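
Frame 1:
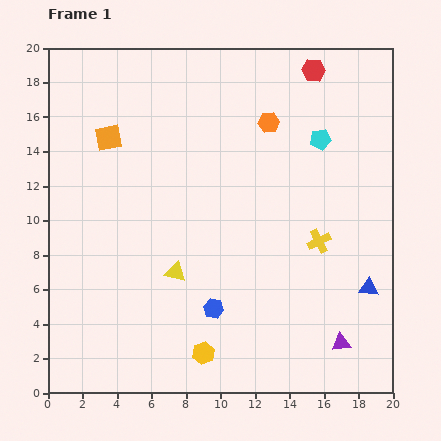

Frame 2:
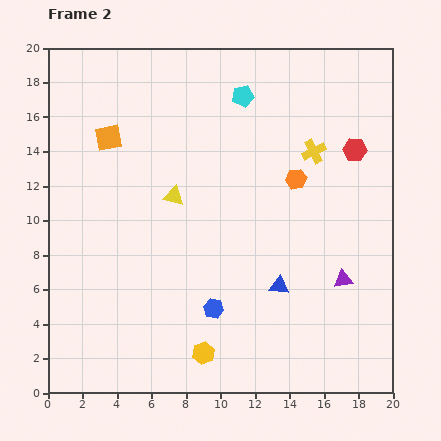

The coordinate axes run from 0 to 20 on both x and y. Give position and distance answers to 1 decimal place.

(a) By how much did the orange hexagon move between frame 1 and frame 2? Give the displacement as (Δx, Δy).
(1.6, -3.3)

The orange hexagon was at (12.8, 15.7) in frame 1 and (14.4, 12.4) in frame 2.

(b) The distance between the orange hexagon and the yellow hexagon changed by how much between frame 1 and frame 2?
-2.4

Distance in frame 1: 13.9. Distance in frame 2: 11.5.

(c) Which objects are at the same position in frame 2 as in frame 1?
the yellow hexagon, the orange square, the blue hexagon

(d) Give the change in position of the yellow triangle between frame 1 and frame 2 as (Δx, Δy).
(-0.1, 4.4)

The yellow triangle was at (7.4, 7.0) in frame 1 and (7.3, 11.4) in frame 2.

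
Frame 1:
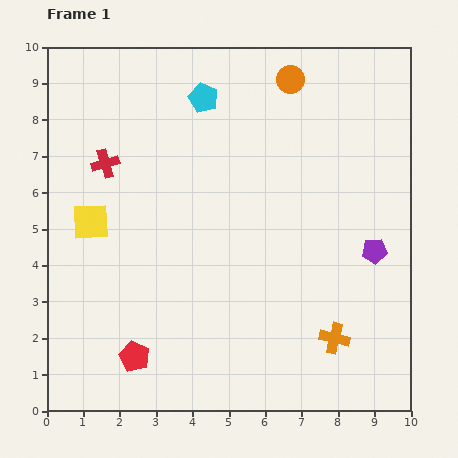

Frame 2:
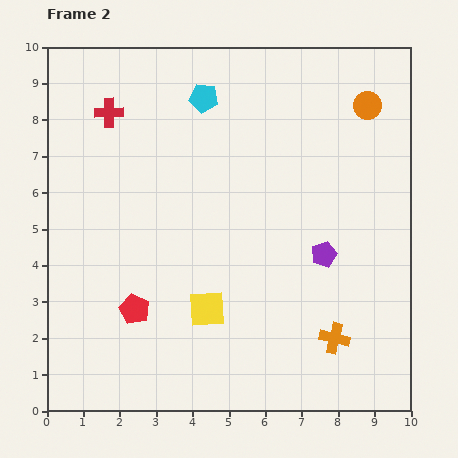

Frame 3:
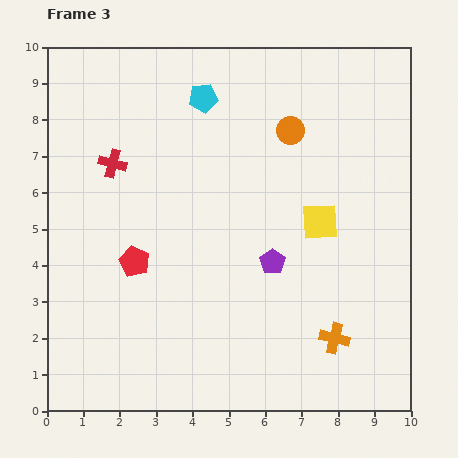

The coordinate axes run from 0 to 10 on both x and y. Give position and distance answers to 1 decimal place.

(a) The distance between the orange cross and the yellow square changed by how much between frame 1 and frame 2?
-3.8

Distance in frame 1: 7.4. Distance in frame 2: 3.6.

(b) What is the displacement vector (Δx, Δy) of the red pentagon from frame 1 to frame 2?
(0.0, 1.3)

The red pentagon was at (2.4, 1.5) in frame 1 and (2.4, 2.8) in frame 2.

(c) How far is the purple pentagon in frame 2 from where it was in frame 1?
1.4

The purple pentagon moved from (9.0, 4.4) to (7.6, 4.3), a distance of √(1.4² + 0.1²) ≈ 1.4.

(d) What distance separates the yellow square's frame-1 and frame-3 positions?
6.3

The yellow square moved from (1.2, 5.2) to (7.5, 5.2), a distance of √(6.3² + 0.0²) ≈ 6.3.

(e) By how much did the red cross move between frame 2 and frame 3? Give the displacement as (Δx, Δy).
(0.1, -1.4)

The red cross was at (1.7, 8.2) in frame 2 and (1.8, 6.8) in frame 3.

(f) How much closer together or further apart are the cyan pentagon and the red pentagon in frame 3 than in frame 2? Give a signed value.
-1.2

Distance in frame 2: 6.1. Distance in frame 3: 4.9.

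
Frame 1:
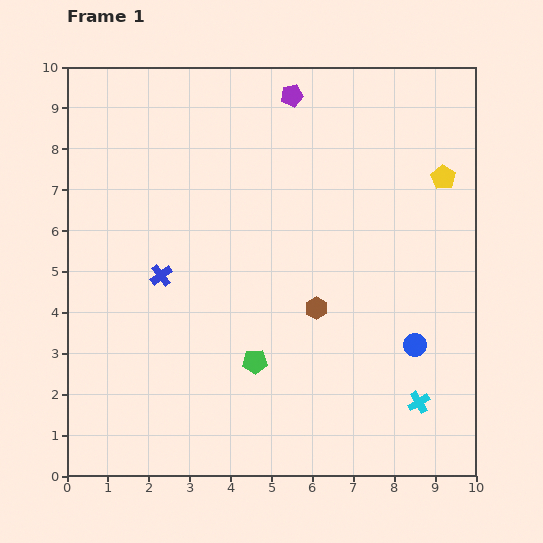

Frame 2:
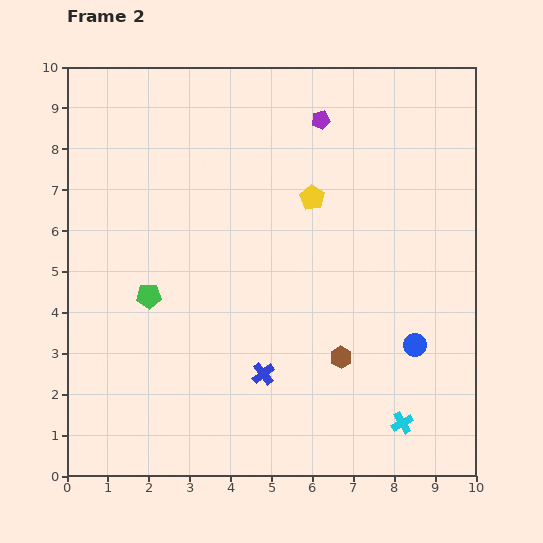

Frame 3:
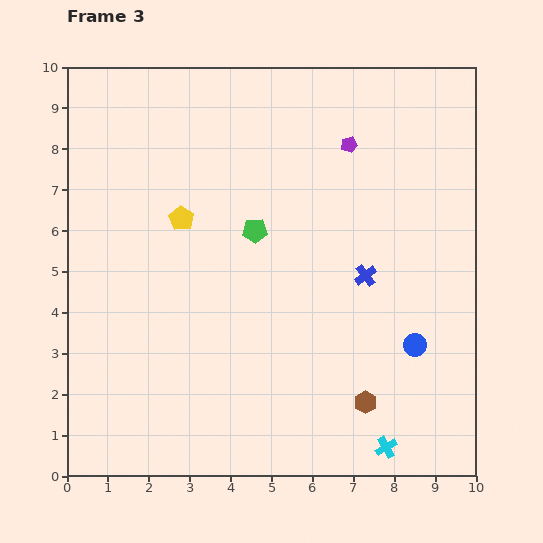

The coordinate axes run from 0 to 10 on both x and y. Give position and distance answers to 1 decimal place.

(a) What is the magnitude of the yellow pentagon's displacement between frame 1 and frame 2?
3.2

The yellow pentagon moved from (9.2, 7.3) to (6.0, 6.8), a distance of √(3.2² + 0.5²) ≈ 3.2.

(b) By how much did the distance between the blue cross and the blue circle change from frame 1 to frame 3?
-4.3

Distance in frame 1: 6.4. Distance in frame 3: 2.1.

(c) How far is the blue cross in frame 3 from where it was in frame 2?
3.5

The blue cross moved from (4.8, 2.5) to (7.3, 4.9), a distance of √(2.5² + 2.4²) ≈ 3.5.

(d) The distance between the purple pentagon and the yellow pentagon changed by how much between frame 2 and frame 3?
+2.6

Distance in frame 2: 1.9. Distance in frame 3: 4.5.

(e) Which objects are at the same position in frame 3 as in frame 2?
the blue circle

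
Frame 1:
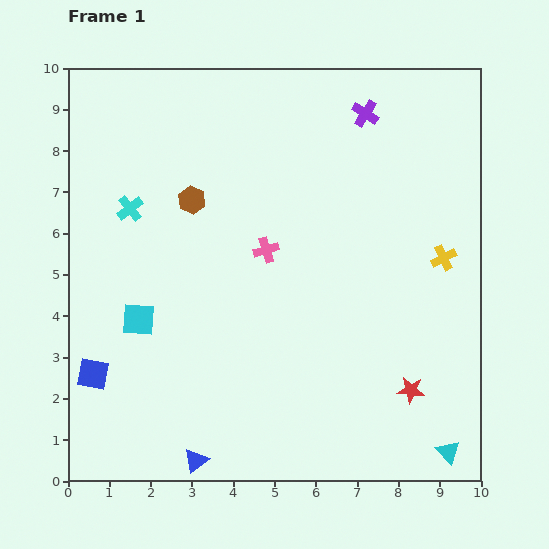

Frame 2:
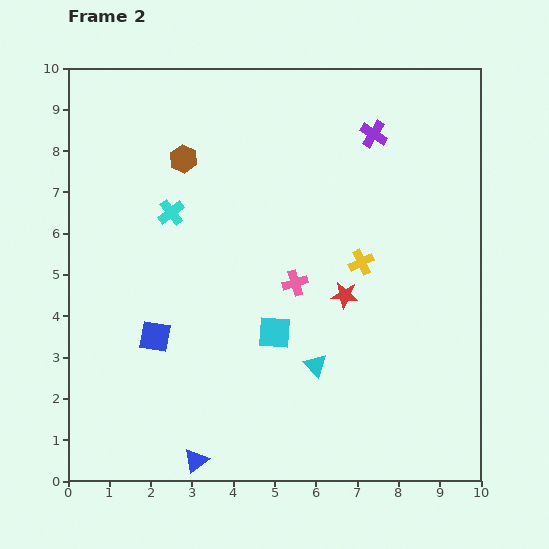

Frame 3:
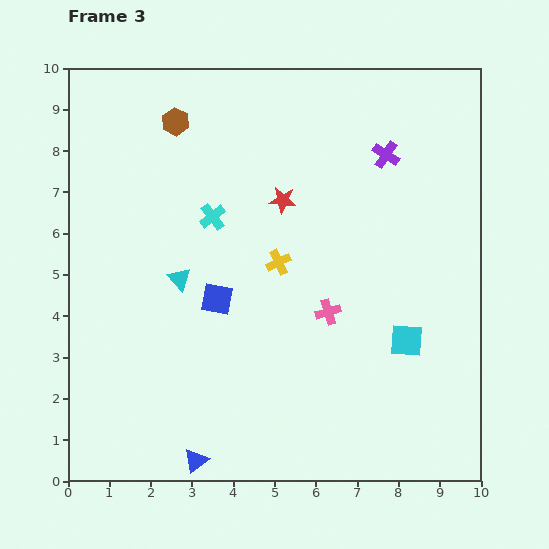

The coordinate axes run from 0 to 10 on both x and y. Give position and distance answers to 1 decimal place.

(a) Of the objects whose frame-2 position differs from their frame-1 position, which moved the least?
the purple cross

(moved 0.5)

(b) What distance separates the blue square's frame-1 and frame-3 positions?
3.5

The blue square moved from (0.6, 2.6) to (3.6, 4.4), a distance of √(3.0² + 1.8²) ≈ 3.5.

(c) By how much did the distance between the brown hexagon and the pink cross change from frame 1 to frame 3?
+3.7

Distance in frame 1: 2.2. Distance in frame 3: 5.9.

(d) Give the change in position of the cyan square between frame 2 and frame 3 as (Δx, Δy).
(3.2, -0.2)

The cyan square was at (5.0, 3.6) in frame 2 and (8.2, 3.4) in frame 3.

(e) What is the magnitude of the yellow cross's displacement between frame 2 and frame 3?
2.0

The yellow cross moved from (7.1, 5.3) to (5.1, 5.3), a distance of √(2.0² + 0.0²) ≈ 2.0.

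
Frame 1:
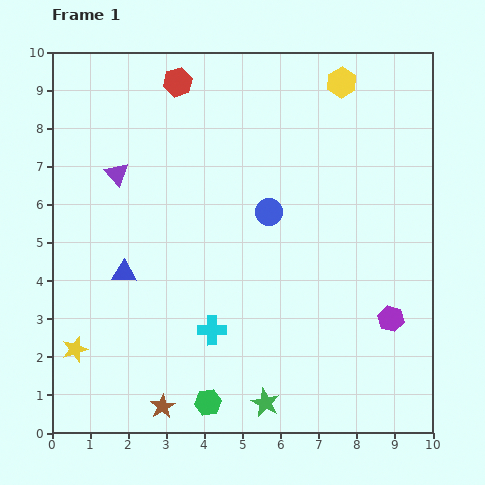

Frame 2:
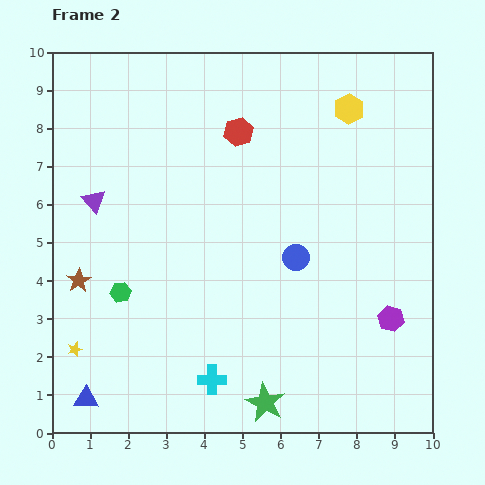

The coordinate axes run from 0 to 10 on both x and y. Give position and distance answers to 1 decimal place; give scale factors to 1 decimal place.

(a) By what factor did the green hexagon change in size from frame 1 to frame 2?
0.8×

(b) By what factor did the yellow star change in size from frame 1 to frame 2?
0.6×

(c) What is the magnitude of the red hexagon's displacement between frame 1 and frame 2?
2.1

The red hexagon moved from (3.3, 9.2) to (4.9, 7.9), a distance of √(1.6² + 1.3²) ≈ 2.1.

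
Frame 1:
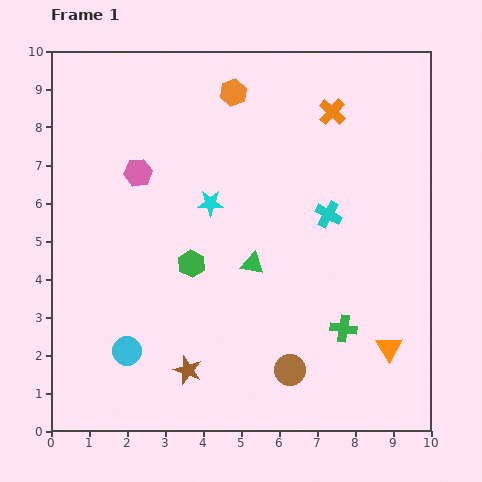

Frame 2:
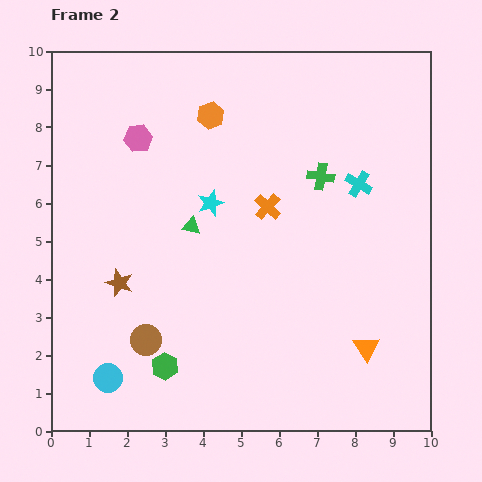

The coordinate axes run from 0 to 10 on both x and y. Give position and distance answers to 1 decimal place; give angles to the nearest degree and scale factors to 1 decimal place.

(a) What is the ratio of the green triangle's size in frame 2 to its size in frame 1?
0.8×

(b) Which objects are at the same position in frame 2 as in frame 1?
the cyan star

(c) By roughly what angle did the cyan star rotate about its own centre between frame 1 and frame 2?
20° counter-clockwise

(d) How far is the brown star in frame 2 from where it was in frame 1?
2.9

The brown star moved from (3.6, 1.6) to (1.8, 3.9), a distance of √(1.8² + 2.3²) ≈ 2.9.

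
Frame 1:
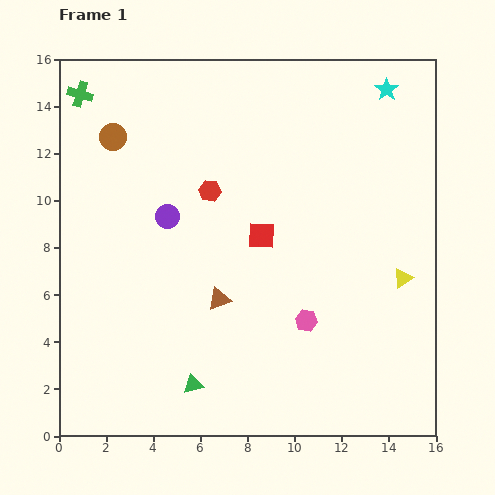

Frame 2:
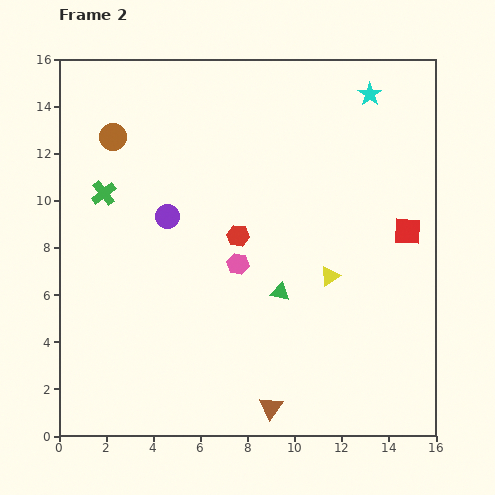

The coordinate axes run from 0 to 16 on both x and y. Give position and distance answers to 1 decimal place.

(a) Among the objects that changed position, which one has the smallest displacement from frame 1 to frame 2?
the cyan star

(moved 0.7)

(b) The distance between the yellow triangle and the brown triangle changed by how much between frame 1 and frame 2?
-1.8

Distance in frame 1: 7.9. Distance in frame 2: 6.1.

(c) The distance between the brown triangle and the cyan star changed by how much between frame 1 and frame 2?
+2.5

Distance in frame 1: 11.4. Distance in frame 2: 13.9.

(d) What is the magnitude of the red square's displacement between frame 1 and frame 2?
6.2

The red square moved from (8.6, 8.5) to (14.8, 8.7), a distance of √(6.2² + 0.2²) ≈ 6.2.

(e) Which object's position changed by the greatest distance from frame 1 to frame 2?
the red square

(moved 6.2; next 5.4)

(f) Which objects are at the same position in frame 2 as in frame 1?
the purple circle, the brown circle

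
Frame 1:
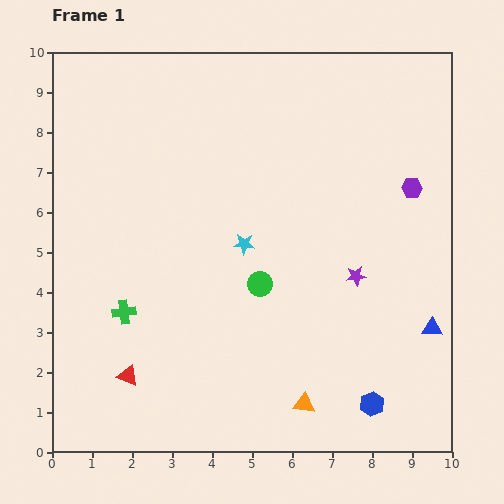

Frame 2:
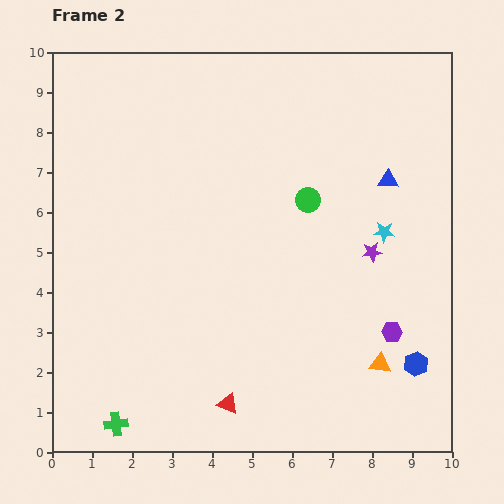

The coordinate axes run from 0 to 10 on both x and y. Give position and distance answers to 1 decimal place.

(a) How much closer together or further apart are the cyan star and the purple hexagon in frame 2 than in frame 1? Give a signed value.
-1.9

Distance in frame 1: 4.4. Distance in frame 2: 2.5.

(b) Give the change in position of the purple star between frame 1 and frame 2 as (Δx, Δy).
(0.4, 0.6)

The purple star was at (7.6, 4.4) in frame 1 and (8.0, 5.0) in frame 2.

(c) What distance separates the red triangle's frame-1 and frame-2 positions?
2.6

The red triangle moved from (1.9, 1.9) to (4.4, 1.2), a distance of √(2.5² + 0.7²) ≈ 2.6.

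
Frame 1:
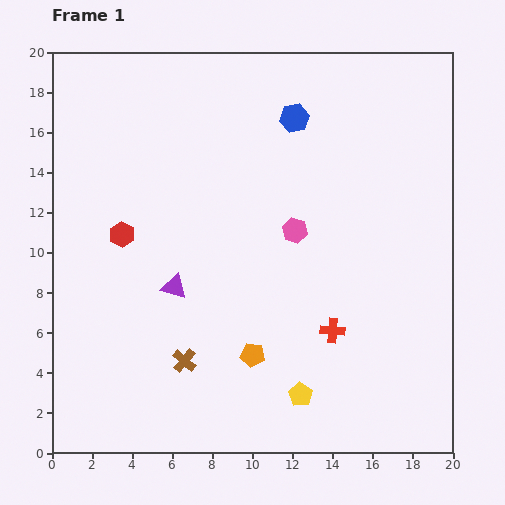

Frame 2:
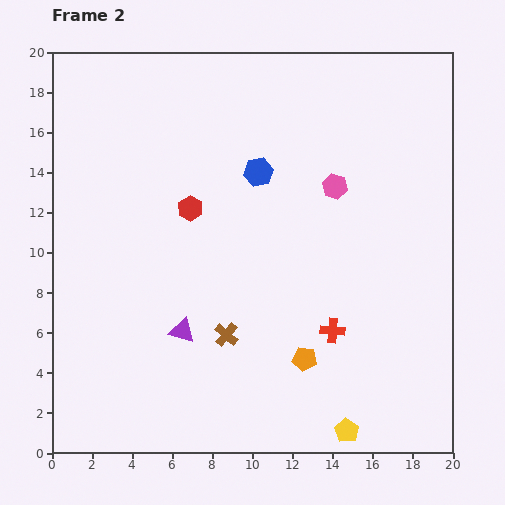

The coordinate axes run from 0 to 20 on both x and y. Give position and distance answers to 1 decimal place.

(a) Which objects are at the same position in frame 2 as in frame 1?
the red cross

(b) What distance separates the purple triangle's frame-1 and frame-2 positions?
2.2

The purple triangle moved from (6.1, 8.3) to (6.5, 6.1), a distance of √(0.4² + 2.2²) ≈ 2.2.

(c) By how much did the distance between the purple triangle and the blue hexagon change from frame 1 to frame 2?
-1.5

Distance in frame 1: 10.3. Distance in frame 2: 8.8.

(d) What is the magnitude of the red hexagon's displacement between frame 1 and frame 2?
3.6

The red hexagon moved from (3.5, 10.9) to (6.9, 12.2), a distance of √(3.4² + 1.3²) ≈ 3.6.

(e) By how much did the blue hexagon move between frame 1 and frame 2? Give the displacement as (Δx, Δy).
(-1.8, -2.7)

The blue hexagon was at (12.1, 16.7) in frame 1 and (10.3, 14.0) in frame 2.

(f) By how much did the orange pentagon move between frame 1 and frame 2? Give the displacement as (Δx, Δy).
(2.6, -0.2)

The orange pentagon was at (10.0, 4.9) in frame 1 and (12.6, 4.7) in frame 2.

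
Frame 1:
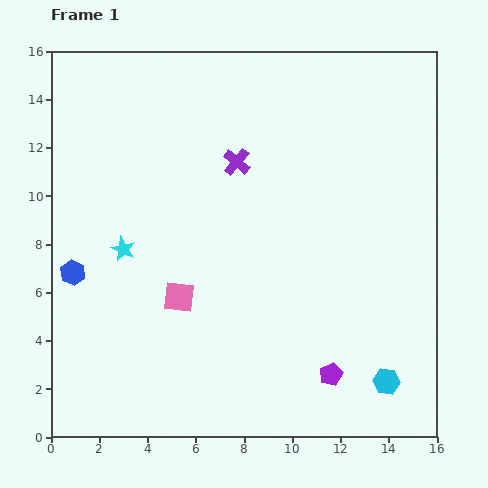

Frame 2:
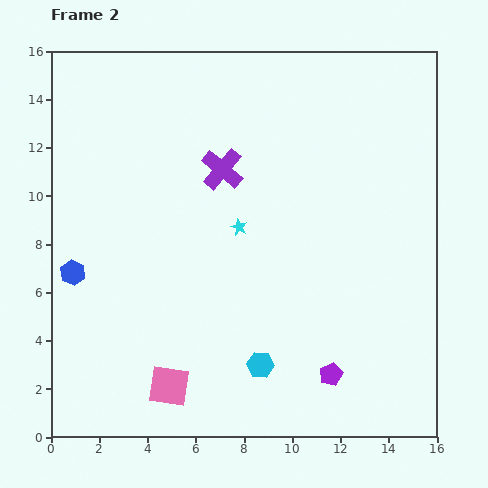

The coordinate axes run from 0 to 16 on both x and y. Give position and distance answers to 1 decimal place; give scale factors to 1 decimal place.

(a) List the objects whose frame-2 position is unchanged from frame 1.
the purple pentagon, the blue hexagon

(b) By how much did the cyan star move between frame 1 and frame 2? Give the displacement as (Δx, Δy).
(4.8, 0.9)

The cyan star was at (3.0, 7.8) in frame 1 and (7.8, 8.7) in frame 2.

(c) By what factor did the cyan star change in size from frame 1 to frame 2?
0.7×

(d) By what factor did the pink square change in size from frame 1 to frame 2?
1.3×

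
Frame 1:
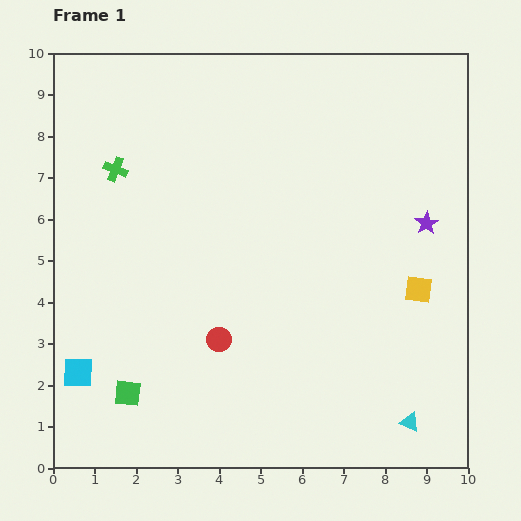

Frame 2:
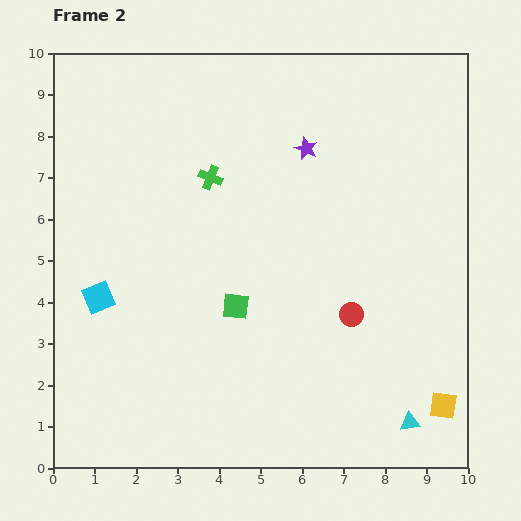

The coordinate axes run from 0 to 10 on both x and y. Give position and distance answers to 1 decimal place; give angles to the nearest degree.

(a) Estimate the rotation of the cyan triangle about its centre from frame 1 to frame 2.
29° counter-clockwise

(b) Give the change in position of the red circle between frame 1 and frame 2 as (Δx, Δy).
(3.2, 0.6)

The red circle was at (4.0, 3.1) in frame 1 and (7.2, 3.7) in frame 2.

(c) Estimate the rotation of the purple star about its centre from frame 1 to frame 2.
16° counter-clockwise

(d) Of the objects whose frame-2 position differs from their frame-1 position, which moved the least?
the cyan square

(moved 1.9)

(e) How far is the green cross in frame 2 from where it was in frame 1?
2.3

The green cross moved from (1.5, 7.2) to (3.8, 7.0), a distance of √(2.3² + 0.2²) ≈ 2.3.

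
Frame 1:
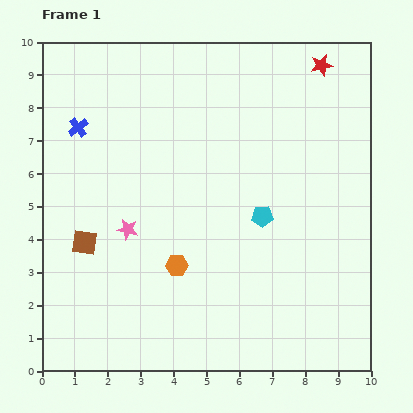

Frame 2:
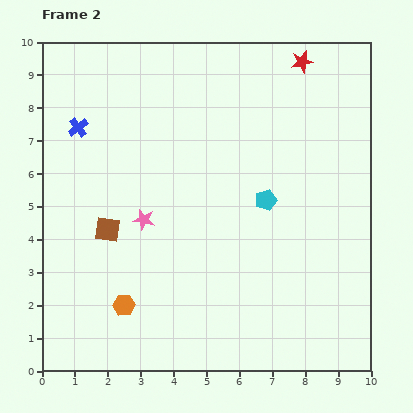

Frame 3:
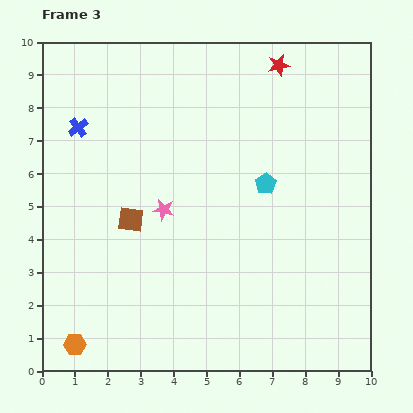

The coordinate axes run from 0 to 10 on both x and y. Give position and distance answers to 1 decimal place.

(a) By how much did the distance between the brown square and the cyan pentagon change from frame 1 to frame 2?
-0.6

Distance in frame 1: 5.5. Distance in frame 2: 4.9.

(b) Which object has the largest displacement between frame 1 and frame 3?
the orange hexagon

(moved 3.9; next 1.6)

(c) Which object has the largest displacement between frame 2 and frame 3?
the orange hexagon

(moved 1.9; next 0.8)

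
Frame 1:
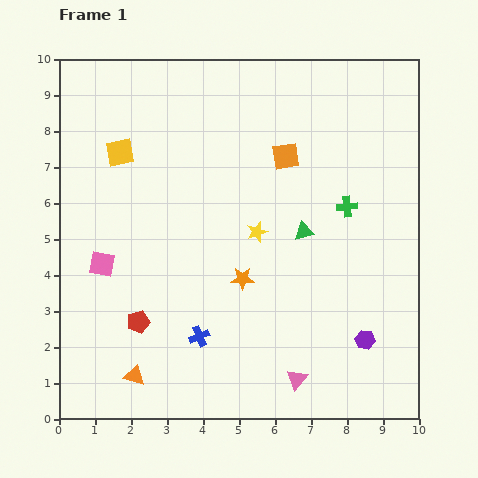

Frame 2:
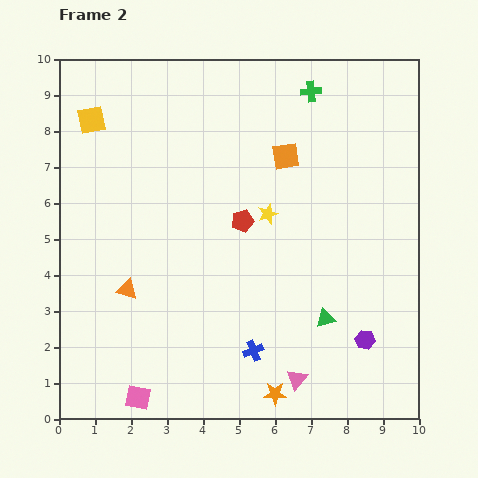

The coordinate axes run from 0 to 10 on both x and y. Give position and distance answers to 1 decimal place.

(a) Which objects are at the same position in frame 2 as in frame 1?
the orange square, the pink triangle, the purple hexagon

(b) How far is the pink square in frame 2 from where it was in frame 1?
3.8

The pink square moved from (1.2, 4.3) to (2.2, 0.6), a distance of √(1.0² + 3.7²) ≈ 3.8.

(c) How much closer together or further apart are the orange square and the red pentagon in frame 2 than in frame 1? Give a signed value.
-4.0

Distance in frame 1: 6.2. Distance in frame 2: 2.2.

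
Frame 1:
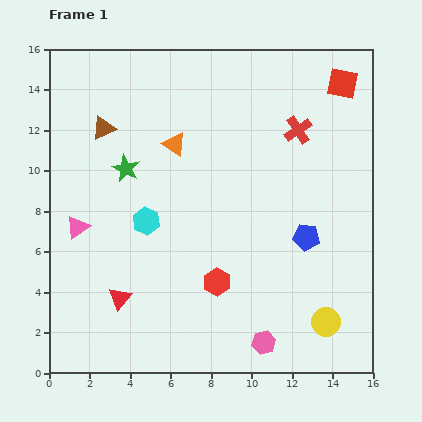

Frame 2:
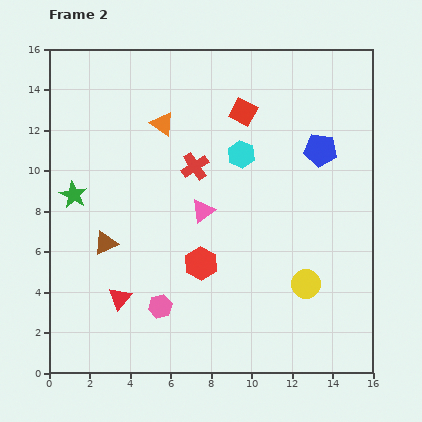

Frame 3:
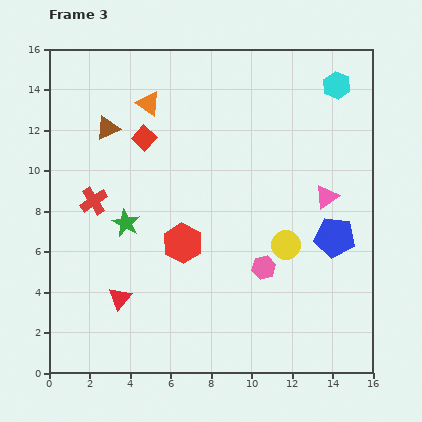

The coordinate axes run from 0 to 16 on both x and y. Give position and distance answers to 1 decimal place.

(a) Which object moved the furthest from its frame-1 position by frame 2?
the pink triangle

(moved 6.3; next 5.7)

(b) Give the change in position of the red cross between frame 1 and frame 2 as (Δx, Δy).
(-5.1, -1.8)

The red cross was at (12.3, 12.0) in frame 1 and (7.2, 10.2) in frame 2.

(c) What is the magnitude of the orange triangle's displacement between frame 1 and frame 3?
2.4

The orange triangle moved from (6.2, 11.3) to (4.9, 13.3), a distance of √(1.3² + 2.0²) ≈ 2.4.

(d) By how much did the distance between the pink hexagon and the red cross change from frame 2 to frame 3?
+1.9

Distance in frame 2: 7.1. Distance in frame 3: 9.0.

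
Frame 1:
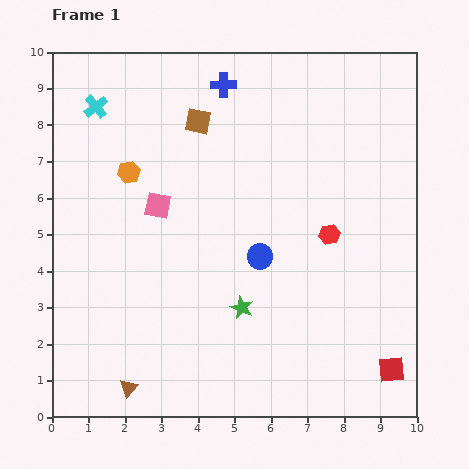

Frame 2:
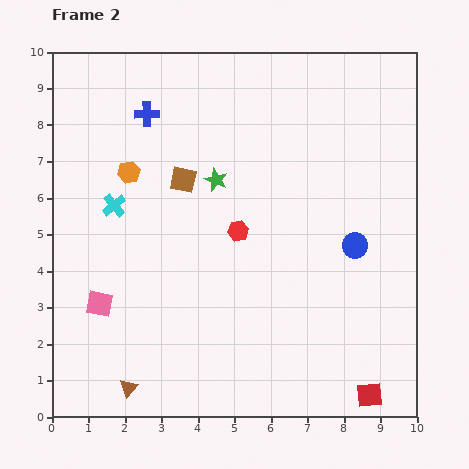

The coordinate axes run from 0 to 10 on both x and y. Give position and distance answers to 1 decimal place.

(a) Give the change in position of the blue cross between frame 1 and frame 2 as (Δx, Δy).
(-2.1, -0.8)

The blue cross was at (4.7, 9.1) in frame 1 and (2.6, 8.3) in frame 2.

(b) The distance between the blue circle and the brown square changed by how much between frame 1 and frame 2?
+0.9

Distance in frame 1: 4.1. Distance in frame 2: 5.0.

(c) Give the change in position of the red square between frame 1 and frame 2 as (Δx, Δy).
(-0.6, -0.7)

The red square was at (9.3, 1.3) in frame 1 and (8.7, 0.6) in frame 2.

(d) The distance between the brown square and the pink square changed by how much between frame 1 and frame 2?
+1.6

Distance in frame 1: 2.5. Distance in frame 2: 4.1.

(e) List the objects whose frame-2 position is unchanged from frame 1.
the orange hexagon, the brown triangle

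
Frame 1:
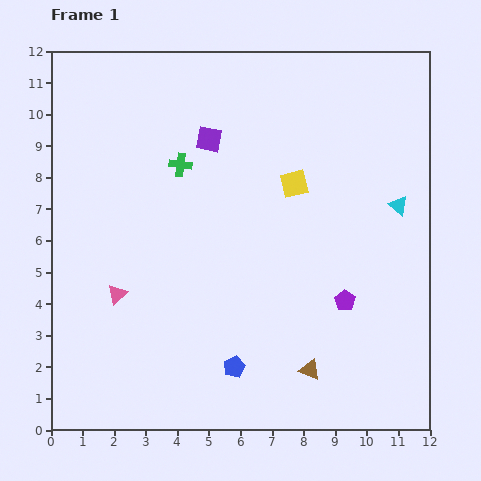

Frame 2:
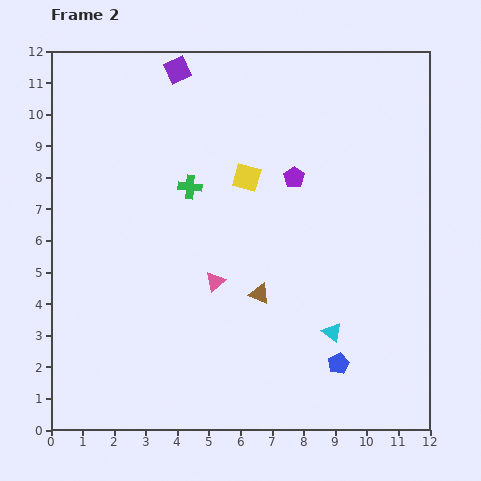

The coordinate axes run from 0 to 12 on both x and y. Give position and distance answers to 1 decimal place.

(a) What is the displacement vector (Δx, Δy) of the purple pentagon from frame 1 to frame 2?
(-1.6, 3.9)

The purple pentagon was at (9.3, 4.1) in frame 1 and (7.7, 8.0) in frame 2.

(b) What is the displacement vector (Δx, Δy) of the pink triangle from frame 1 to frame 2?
(3.1, 0.4)

The pink triangle was at (2.1, 4.3) in frame 1 and (5.2, 4.7) in frame 2.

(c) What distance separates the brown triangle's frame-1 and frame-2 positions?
2.9

The brown triangle moved from (8.2, 1.9) to (6.6, 4.3), a distance of √(1.6² + 2.4²) ≈ 2.9.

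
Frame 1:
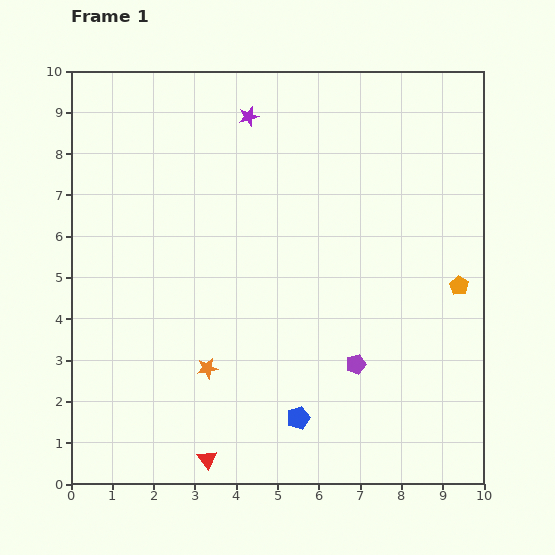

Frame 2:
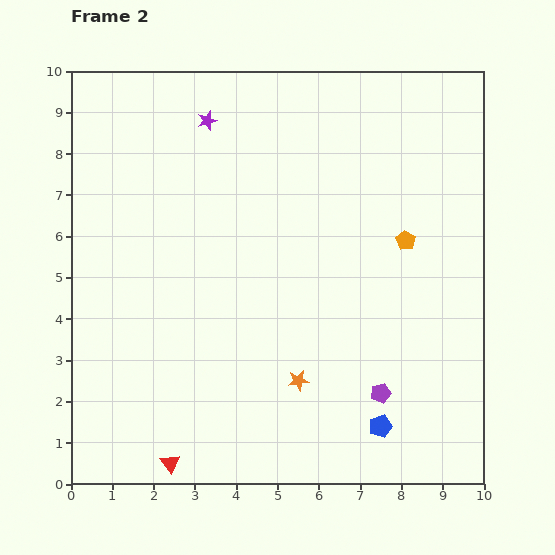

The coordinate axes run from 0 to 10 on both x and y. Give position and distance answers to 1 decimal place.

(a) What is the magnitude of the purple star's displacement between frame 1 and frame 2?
1.0

The purple star moved from (4.3, 8.9) to (3.3, 8.8), a distance of √(1.0² + 0.1²) ≈ 1.0.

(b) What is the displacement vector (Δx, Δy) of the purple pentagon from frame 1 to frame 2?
(0.6, -0.7)

The purple pentagon was at (6.9, 2.9) in frame 1 and (7.5, 2.2) in frame 2.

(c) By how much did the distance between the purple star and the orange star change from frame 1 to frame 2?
+0.5

Distance in frame 1: 6.2. Distance in frame 2: 6.7.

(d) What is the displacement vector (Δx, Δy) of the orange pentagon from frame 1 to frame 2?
(-1.3, 1.1)

The orange pentagon was at (9.4, 4.8) in frame 1 and (8.1, 5.9) in frame 2.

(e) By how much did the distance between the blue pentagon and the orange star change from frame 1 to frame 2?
-0.2

Distance in frame 1: 2.5. Distance in frame 2: 2.3.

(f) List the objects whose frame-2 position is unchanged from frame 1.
none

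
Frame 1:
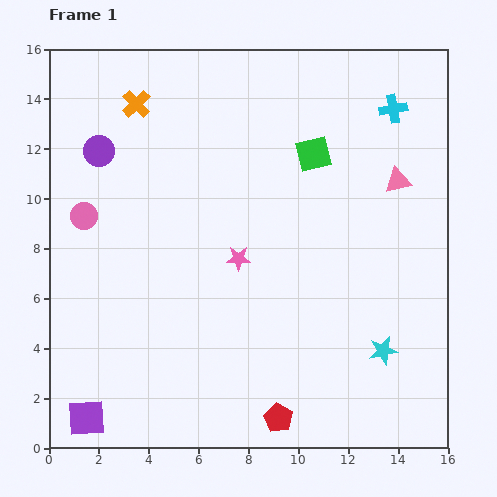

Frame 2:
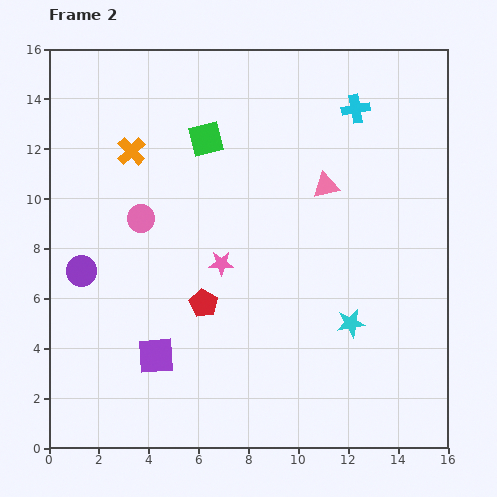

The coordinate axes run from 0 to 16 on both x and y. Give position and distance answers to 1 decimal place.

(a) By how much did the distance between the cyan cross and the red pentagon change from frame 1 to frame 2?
-3.3

Distance in frame 1: 13.2. Distance in frame 2: 9.9.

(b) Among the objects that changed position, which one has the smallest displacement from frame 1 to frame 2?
the pink star

(moved 0.7)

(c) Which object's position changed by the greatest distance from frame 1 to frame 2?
the red pentagon

(moved 5.5; next 4.9)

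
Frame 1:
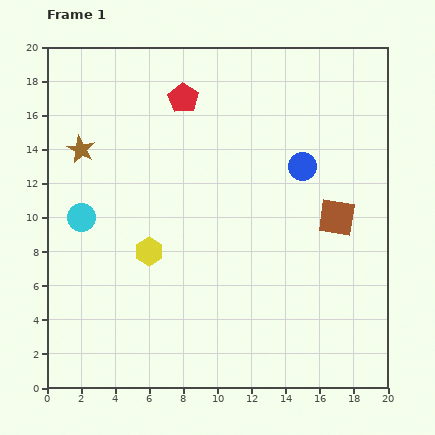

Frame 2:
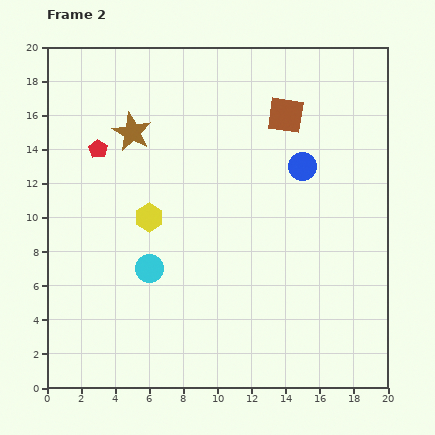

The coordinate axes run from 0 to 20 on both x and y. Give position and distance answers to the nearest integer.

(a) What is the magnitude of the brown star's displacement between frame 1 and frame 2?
3

The brown star moved from (2, 14) to (5, 15), a distance of √(3² + 1²) ≈ 3.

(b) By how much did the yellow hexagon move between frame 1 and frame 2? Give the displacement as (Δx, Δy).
(0, 2)

The yellow hexagon was at (6, 8) in frame 1 and (6, 10) in frame 2.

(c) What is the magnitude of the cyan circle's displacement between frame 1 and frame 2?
5

The cyan circle moved from (2, 10) to (6, 7), a distance of √(4² + 3²) ≈ 5.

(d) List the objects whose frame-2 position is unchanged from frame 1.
the blue circle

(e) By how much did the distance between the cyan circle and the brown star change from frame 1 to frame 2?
+4

Distance in frame 1: 4. Distance in frame 2: 8.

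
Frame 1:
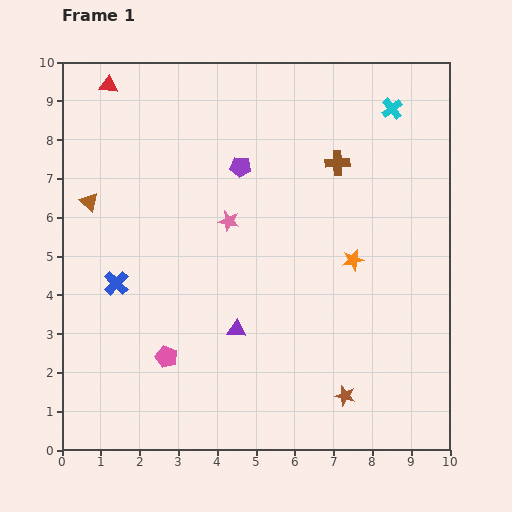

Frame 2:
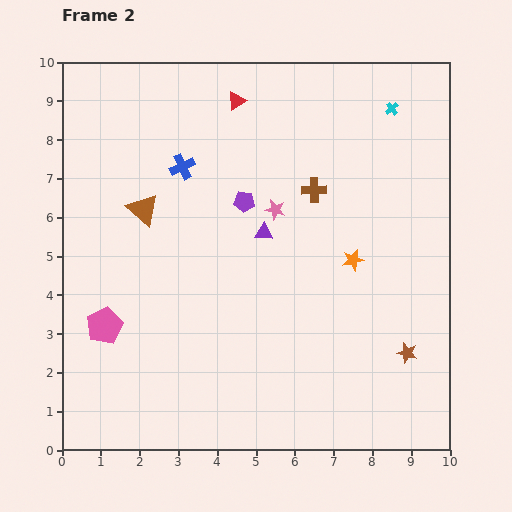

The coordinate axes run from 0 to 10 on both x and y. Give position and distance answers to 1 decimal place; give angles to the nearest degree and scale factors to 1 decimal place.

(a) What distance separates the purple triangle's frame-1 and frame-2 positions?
2.6

The purple triangle moved from (4.5, 3.1) to (5.2, 5.6), a distance of √(0.7² + 2.5²) ≈ 2.6.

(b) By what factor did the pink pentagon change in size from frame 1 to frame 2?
1.6×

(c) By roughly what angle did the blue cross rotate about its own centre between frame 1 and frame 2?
21° clockwise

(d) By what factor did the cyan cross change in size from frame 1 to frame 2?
0.6×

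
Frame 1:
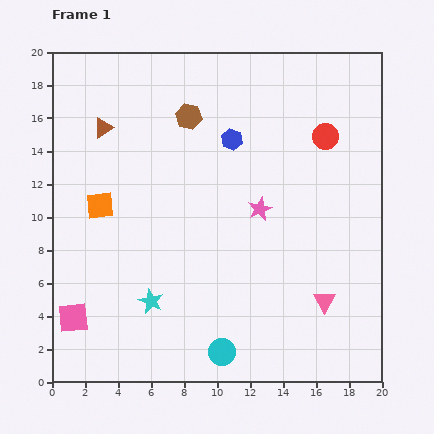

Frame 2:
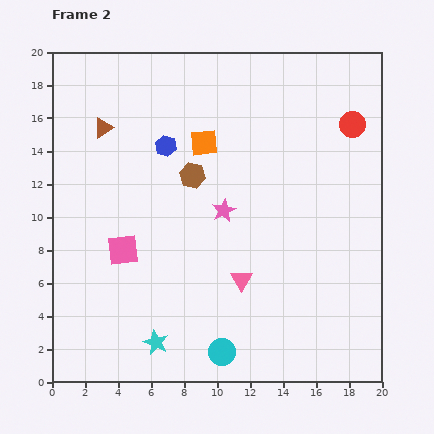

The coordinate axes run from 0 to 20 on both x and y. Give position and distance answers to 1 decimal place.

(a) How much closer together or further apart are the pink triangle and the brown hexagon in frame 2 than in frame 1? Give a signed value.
-6.9

Distance in frame 1: 13.9. Distance in frame 2: 7.0.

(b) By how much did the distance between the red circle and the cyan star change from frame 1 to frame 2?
+3.2

Distance in frame 1: 14.6. Distance in frame 2: 17.8.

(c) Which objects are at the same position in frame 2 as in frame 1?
the brown triangle, the cyan circle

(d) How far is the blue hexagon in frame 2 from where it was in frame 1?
4.0

The blue hexagon moved from (10.9, 14.7) to (6.9, 14.3), a distance of √(4.0² + 0.4²) ≈ 4.0.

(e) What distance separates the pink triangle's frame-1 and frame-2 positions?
5.2

The pink triangle moved from (16.5, 4.9) to (11.5, 6.2), a distance of √(5.0² + 1.3²) ≈ 5.2.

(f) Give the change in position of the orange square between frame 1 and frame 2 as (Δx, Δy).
(6.3, 3.8)

The orange square was at (2.9, 10.7) in frame 1 and (9.2, 14.5) in frame 2.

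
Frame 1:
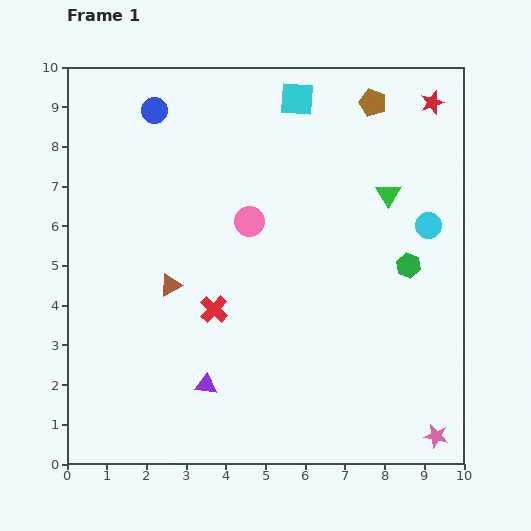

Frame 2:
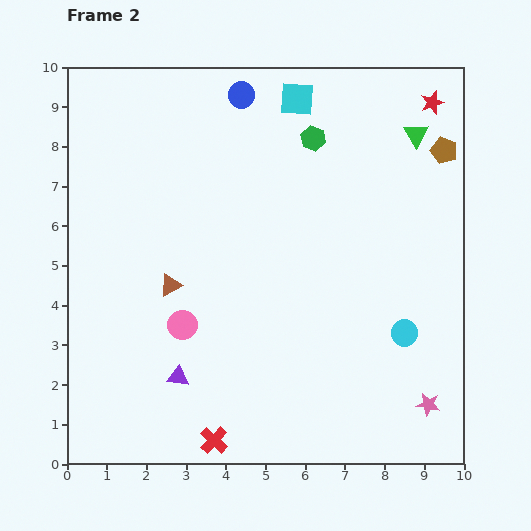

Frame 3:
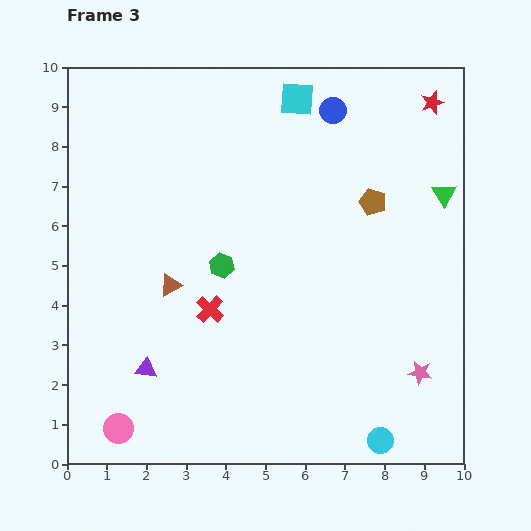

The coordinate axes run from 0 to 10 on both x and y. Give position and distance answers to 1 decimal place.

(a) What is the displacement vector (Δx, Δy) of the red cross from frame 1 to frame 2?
(0.0, -3.3)

The red cross was at (3.7, 3.9) in frame 1 and (3.7, 0.6) in frame 2.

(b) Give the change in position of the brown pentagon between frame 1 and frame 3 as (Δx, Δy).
(0.0, -2.5)

The brown pentagon was at (7.7, 9.1) in frame 1 and (7.7, 6.6) in frame 3.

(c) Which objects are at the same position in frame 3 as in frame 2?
the cyan square, the brown triangle, the red star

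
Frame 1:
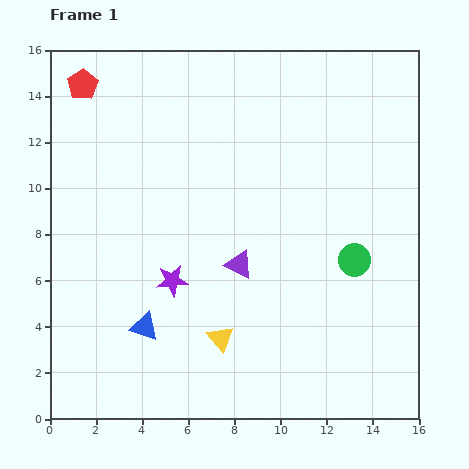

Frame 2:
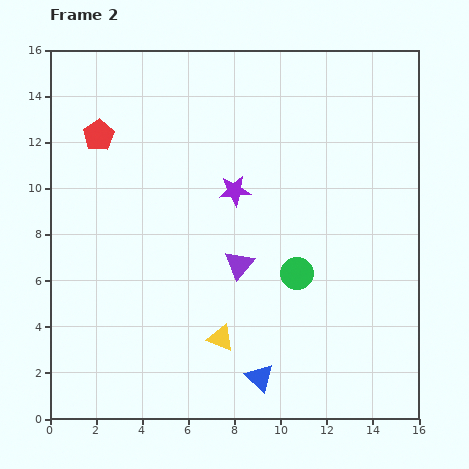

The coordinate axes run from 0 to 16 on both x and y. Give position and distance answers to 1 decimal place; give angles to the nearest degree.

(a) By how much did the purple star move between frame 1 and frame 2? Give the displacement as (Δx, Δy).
(2.7, 3.9)

The purple star was at (5.3, 6.0) in frame 1 and (8.0, 9.9) in frame 2.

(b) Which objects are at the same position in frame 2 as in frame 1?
the yellow triangle, the purple triangle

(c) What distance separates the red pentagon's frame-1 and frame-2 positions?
2.3

The red pentagon moved from (1.4, 14.5) to (2.1, 12.3), a distance of √(0.7² + 2.2²) ≈ 2.3.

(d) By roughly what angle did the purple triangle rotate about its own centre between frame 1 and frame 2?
43° clockwise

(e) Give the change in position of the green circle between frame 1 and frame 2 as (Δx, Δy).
(-2.5, -0.6)

The green circle was at (13.2, 6.9) in frame 1 and (10.7, 6.3) in frame 2.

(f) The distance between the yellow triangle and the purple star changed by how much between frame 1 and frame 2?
+3.1

Distance in frame 1: 3.3. Distance in frame 2: 6.4.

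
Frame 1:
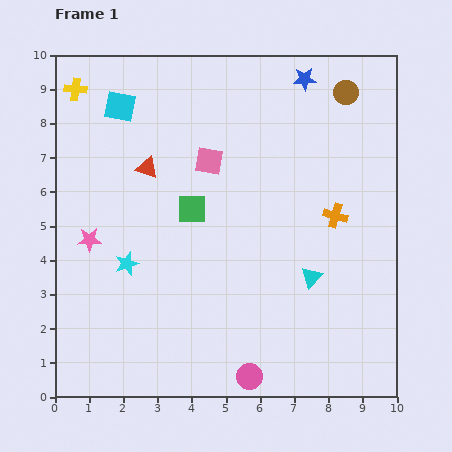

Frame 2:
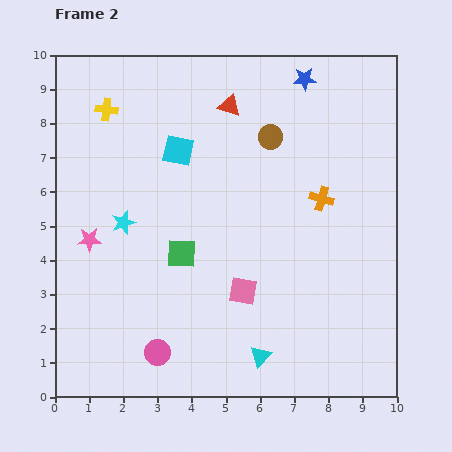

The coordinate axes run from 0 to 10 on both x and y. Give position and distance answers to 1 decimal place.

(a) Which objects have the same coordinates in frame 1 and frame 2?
the pink star, the blue star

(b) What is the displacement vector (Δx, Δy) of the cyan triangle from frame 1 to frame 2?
(-1.5, -2.3)

The cyan triangle was at (7.5, 3.5) in frame 1 and (6.0, 1.2) in frame 2.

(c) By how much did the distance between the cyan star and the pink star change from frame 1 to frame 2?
-0.2

Distance in frame 1: 1.3. Distance in frame 2: 1.1.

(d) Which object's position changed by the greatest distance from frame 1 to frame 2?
the pink square

(moved 3.9; next 3.0)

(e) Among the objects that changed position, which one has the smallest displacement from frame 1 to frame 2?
the orange cross

(moved 0.6)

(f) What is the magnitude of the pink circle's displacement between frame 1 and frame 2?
2.8

The pink circle moved from (5.7, 0.6) to (3.0, 1.3), a distance of √(2.7² + 0.7²) ≈ 2.8.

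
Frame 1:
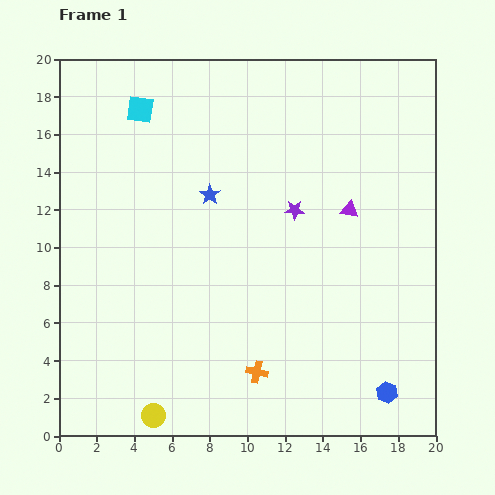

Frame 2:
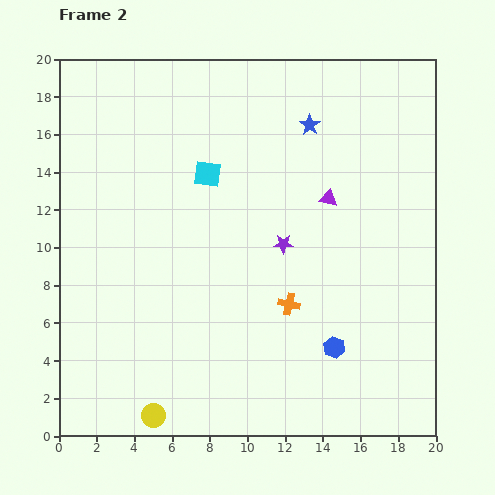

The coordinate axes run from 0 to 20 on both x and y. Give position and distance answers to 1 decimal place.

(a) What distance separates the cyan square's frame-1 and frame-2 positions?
5.0

The cyan square moved from (4.3, 17.3) to (7.9, 13.9), a distance of √(3.6² + 3.4²) ≈ 5.0.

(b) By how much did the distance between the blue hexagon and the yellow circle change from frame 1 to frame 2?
-2.2

Distance in frame 1: 12.5. Distance in frame 2: 10.3.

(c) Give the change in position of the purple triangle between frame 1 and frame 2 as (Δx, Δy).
(-1.1, 0.6)

The purple triangle was at (15.4, 12.0) in frame 1 and (14.3, 12.6) in frame 2.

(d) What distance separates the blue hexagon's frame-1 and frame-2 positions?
3.7

The blue hexagon moved from (17.4, 2.3) to (14.6, 4.7), a distance of √(2.8² + 2.4²) ≈ 3.7.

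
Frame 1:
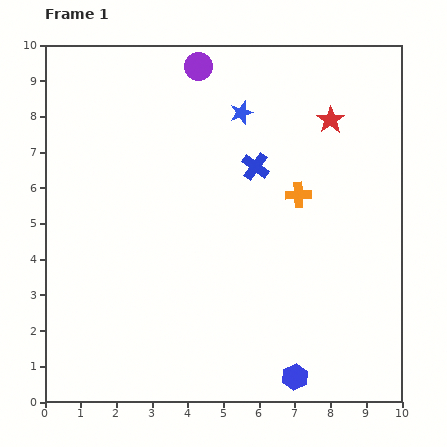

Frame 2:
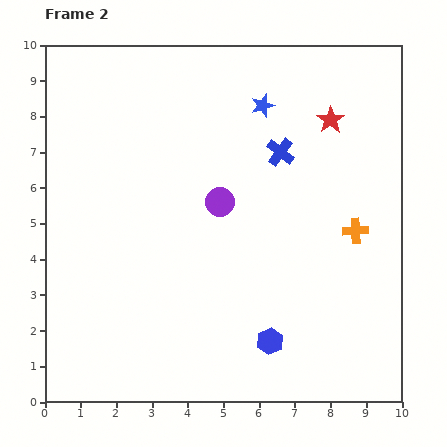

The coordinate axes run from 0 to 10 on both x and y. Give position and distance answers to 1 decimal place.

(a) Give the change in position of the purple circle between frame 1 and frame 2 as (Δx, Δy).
(0.6, -3.8)

The purple circle was at (4.3, 9.4) in frame 1 and (4.9, 5.6) in frame 2.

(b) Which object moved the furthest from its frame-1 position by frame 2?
the purple circle

(moved 3.8; next 1.9)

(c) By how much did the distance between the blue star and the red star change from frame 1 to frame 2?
-0.6

Distance in frame 1: 2.5. Distance in frame 2: 1.9.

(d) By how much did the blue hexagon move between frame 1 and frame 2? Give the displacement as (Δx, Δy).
(-0.7, 1.0)

The blue hexagon was at (7.0, 0.7) in frame 1 and (6.3, 1.7) in frame 2.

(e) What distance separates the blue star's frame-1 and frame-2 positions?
0.6

The blue star moved from (5.5, 8.1) to (6.1, 8.3), a distance of √(0.6² + 0.2²) ≈ 0.6.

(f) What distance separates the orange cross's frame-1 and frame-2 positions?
1.9

The orange cross moved from (7.1, 5.8) to (8.7, 4.8), a distance of √(1.6² + 1.0²) ≈ 1.9.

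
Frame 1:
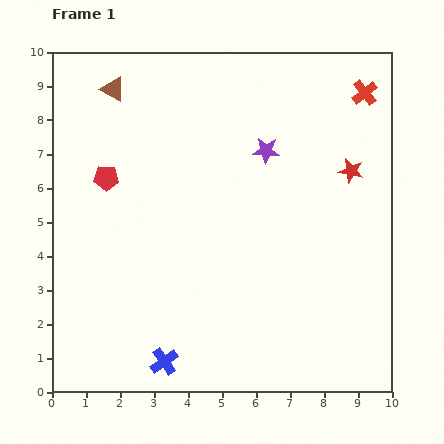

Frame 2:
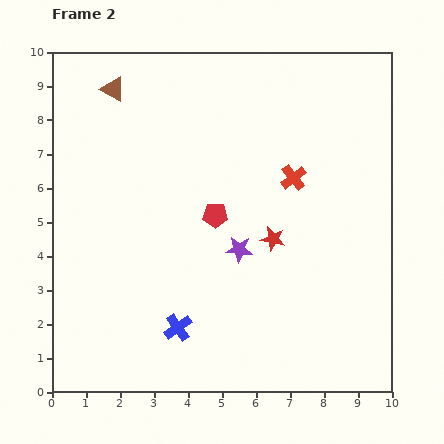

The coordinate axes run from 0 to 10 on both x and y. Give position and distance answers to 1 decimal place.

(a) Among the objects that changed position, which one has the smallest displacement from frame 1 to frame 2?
the blue cross

(moved 1.1)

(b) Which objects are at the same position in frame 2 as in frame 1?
the brown triangle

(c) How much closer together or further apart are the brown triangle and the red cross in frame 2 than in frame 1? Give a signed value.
-1.5

Distance in frame 1: 7.4. Distance in frame 2: 5.9.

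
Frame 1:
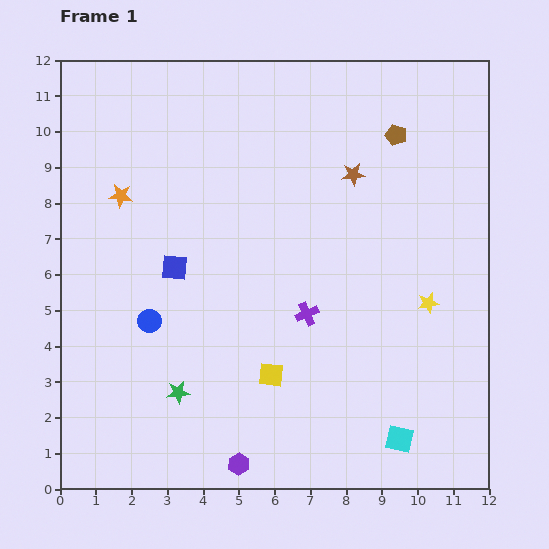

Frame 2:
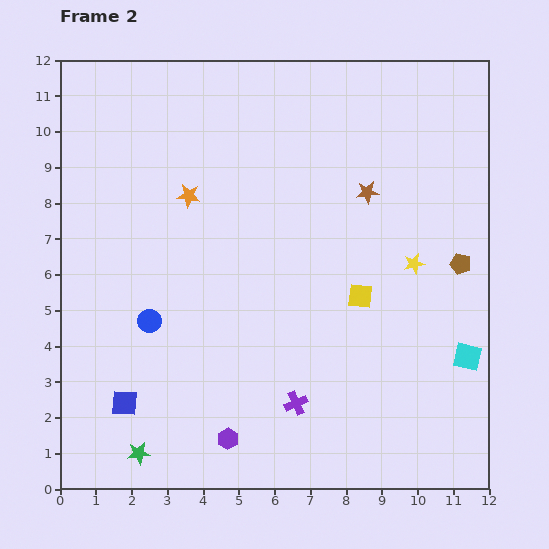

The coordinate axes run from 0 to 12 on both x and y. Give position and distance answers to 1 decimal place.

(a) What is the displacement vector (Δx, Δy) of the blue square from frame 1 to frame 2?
(-1.4, -3.8)

The blue square was at (3.2, 6.2) in frame 1 and (1.8, 2.4) in frame 2.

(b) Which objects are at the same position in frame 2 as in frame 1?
the blue circle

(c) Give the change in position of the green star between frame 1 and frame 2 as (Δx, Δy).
(-1.1, -1.7)

The green star was at (3.3, 2.7) in frame 1 and (2.2, 1.0) in frame 2.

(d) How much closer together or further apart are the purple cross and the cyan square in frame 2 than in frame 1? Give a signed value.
+0.6

Distance in frame 1: 4.4. Distance in frame 2: 5.0.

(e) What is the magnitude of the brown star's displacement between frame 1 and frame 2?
0.6

The brown star moved from (8.2, 8.8) to (8.6, 8.3), a distance of √(0.4² + 0.5²) ≈ 0.6.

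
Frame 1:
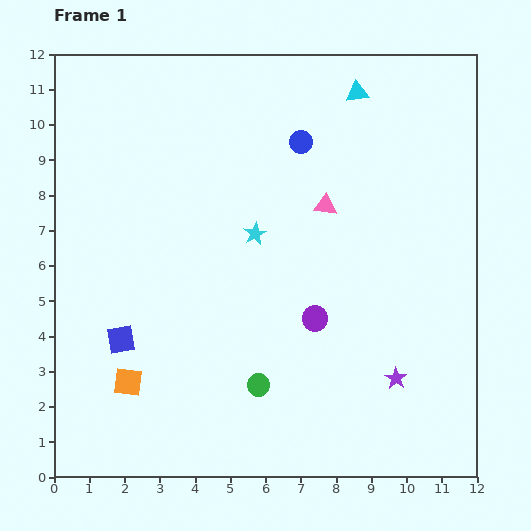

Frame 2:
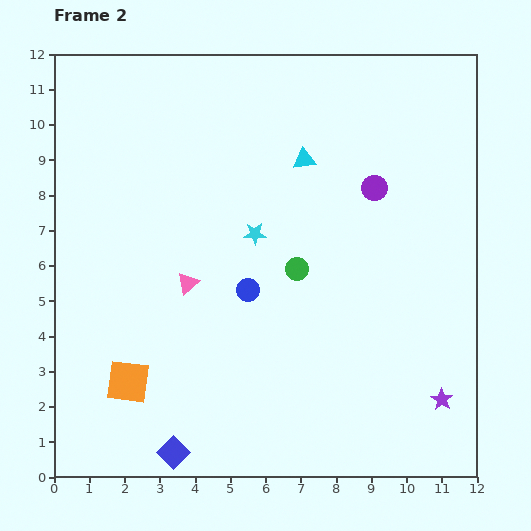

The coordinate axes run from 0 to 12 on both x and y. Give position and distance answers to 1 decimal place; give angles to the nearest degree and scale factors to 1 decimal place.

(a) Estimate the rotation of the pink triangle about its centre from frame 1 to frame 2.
46° counter-clockwise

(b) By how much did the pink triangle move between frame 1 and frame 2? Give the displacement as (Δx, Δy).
(-3.9, -2.2)

The pink triangle was at (7.7, 7.7) in frame 1 and (3.8, 5.5) in frame 2.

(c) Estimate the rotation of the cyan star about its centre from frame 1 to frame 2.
29° clockwise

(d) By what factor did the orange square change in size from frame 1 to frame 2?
1.5×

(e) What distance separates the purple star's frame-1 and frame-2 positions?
1.4

The purple star moved from (9.7, 2.8) to (11.0, 2.2), a distance of √(1.3² + 0.6²) ≈ 1.4.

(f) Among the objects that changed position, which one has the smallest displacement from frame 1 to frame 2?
the purple star

(moved 1.4)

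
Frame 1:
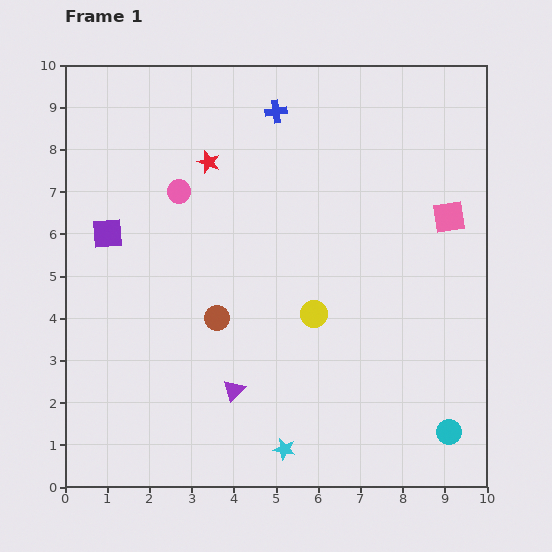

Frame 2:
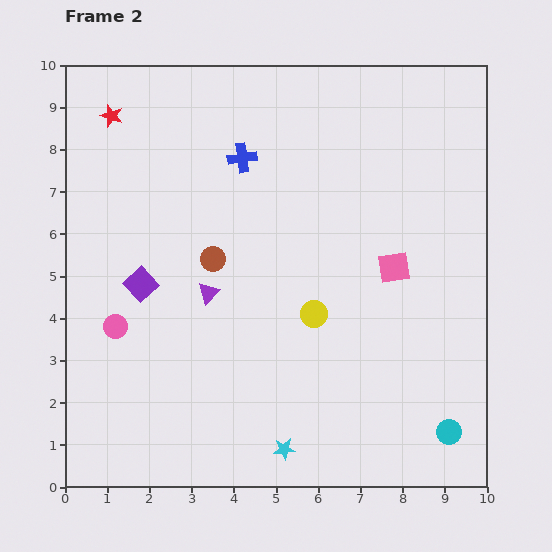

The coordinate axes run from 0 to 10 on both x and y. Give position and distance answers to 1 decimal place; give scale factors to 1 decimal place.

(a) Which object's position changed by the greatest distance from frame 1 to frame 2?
the pink circle

(moved 3.5; next 2.5)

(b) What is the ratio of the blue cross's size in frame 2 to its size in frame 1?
1.3×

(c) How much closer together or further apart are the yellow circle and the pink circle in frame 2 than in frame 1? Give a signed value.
+0.4

Distance in frame 1: 4.3. Distance in frame 2: 4.7.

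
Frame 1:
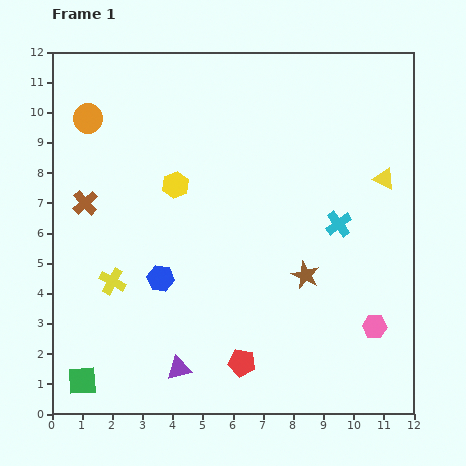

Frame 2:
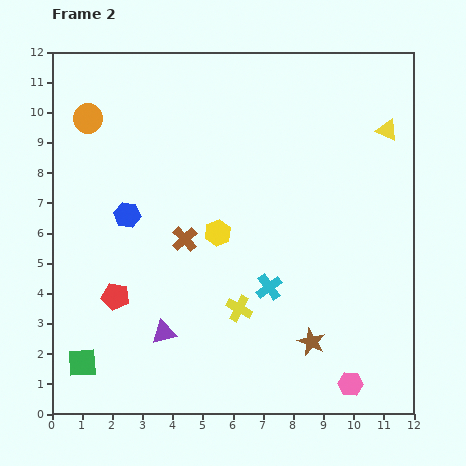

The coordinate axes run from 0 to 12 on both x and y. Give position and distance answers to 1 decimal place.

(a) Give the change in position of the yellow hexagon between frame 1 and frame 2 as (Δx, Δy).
(1.4, -1.6)

The yellow hexagon was at (4.1, 7.6) in frame 1 and (5.5, 6.0) in frame 2.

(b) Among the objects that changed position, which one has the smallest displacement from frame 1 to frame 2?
the green square

(moved 0.6)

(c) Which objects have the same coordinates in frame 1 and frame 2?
the orange circle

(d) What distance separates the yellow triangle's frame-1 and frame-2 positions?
1.6

The yellow triangle moved from (11.0, 7.8) to (11.1, 9.4), a distance of √(0.1² + 1.6²) ≈ 1.6.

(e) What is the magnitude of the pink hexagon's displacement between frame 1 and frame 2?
2.1

The pink hexagon moved from (10.7, 2.9) to (9.9, 1.0), a distance of √(0.8² + 1.9²) ≈ 2.1.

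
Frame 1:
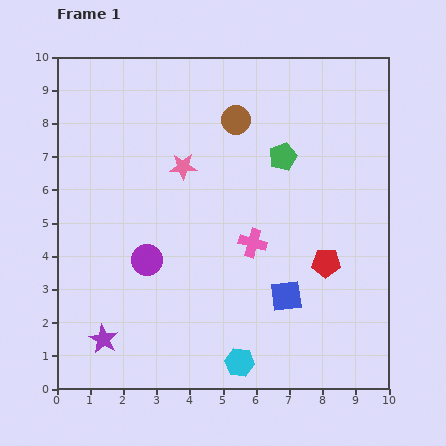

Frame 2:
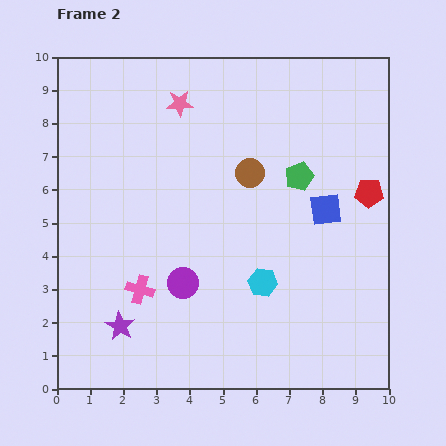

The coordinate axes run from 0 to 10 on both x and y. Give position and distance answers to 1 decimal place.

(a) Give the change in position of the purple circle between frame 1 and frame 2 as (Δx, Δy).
(1.1, -0.7)

The purple circle was at (2.7, 3.9) in frame 1 and (3.8, 3.2) in frame 2.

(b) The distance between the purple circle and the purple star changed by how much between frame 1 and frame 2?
-0.4

Distance in frame 1: 2.7. Distance in frame 2: 2.3.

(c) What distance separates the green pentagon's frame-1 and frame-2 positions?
0.8

The green pentagon moved from (6.8, 7.0) to (7.3, 6.4), a distance of √(0.5² + 0.6²) ≈ 0.8.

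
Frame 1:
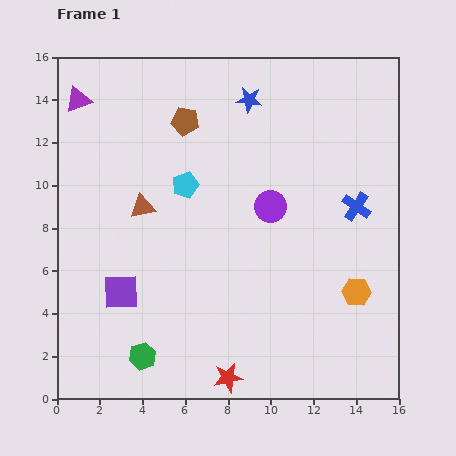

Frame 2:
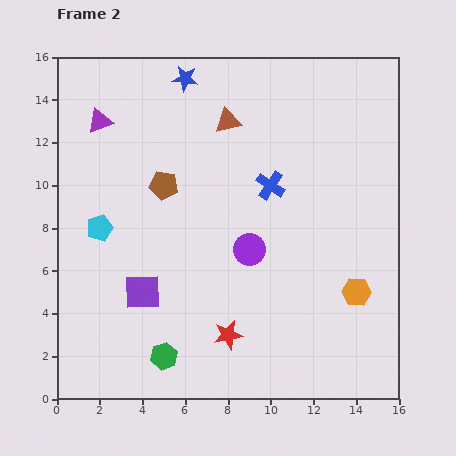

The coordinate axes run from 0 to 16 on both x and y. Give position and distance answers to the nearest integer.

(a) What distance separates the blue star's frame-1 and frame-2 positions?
3

The blue star moved from (9, 14) to (6, 15), a distance of √(3² + 1²) ≈ 3.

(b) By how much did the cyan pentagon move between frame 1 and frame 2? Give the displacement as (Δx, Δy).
(-4, -2)

The cyan pentagon was at (6, 10) in frame 1 and (2, 8) in frame 2.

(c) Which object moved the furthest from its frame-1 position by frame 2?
the brown triangle

(moved 6; next 4)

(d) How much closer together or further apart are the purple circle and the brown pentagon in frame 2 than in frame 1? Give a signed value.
-1

Distance in frame 1: 6. Distance in frame 2: 5.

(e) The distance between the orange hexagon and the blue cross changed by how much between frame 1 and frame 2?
+2

Distance in frame 1: 4. Distance in frame 2: 6.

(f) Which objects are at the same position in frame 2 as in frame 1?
the orange hexagon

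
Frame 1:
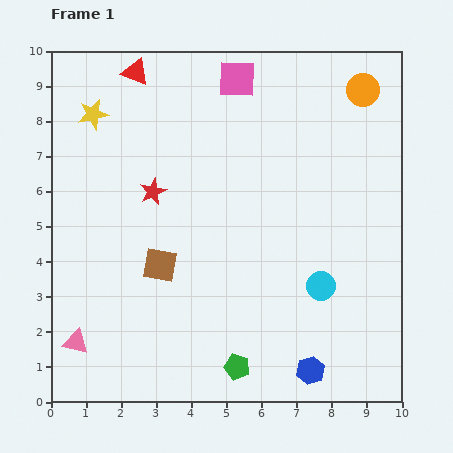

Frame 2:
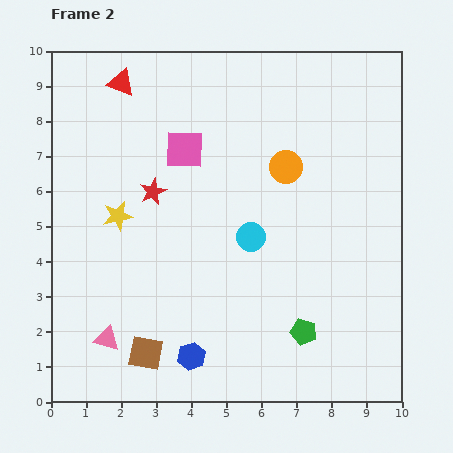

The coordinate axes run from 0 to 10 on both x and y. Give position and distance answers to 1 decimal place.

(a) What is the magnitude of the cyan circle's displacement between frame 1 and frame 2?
2.4

The cyan circle moved from (7.7, 3.3) to (5.7, 4.7), a distance of √(2.0² + 1.4²) ≈ 2.4.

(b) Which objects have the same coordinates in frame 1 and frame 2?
the red star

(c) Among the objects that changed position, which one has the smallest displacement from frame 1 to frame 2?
the red triangle

(moved 0.5)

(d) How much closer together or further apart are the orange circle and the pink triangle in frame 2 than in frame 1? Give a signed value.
-3.8

Distance in frame 1: 10.9. Distance in frame 2: 7.1.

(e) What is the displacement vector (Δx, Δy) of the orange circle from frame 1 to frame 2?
(-2.2, -2.2)

The orange circle was at (8.9, 8.9) in frame 1 and (6.7, 6.7) in frame 2.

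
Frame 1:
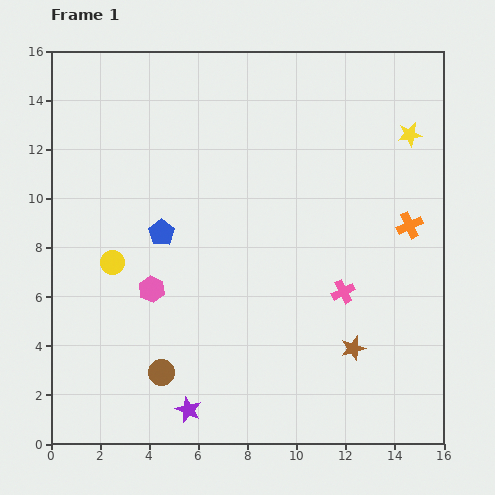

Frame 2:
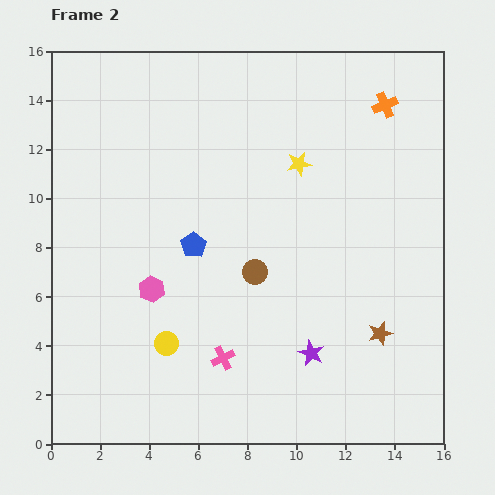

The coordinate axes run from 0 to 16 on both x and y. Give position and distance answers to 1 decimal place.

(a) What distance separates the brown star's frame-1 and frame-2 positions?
1.3

The brown star moved from (12.3, 3.9) to (13.4, 4.5), a distance of √(1.1² + 0.6²) ≈ 1.3.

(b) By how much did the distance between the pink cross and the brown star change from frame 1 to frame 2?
+4.2

Distance in frame 1: 2.3. Distance in frame 2: 6.5.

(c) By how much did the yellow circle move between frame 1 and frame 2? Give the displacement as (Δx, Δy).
(2.2, -3.3)

The yellow circle was at (2.5, 7.4) in frame 1 and (4.7, 4.1) in frame 2.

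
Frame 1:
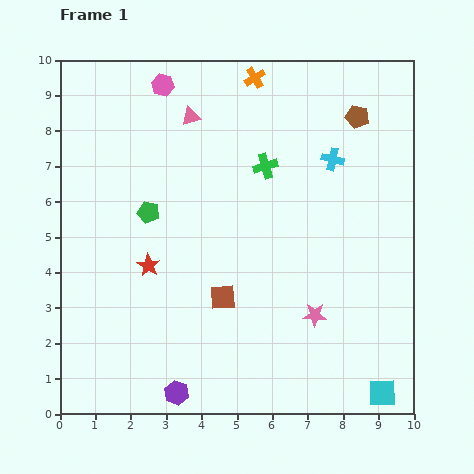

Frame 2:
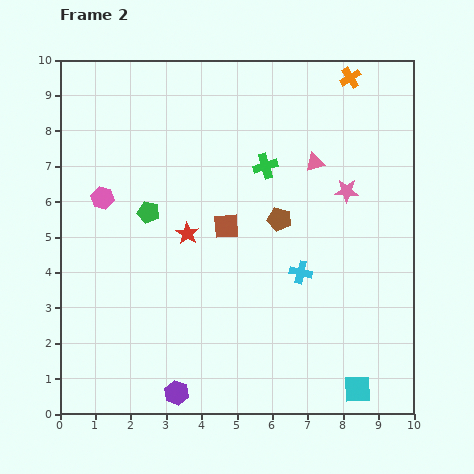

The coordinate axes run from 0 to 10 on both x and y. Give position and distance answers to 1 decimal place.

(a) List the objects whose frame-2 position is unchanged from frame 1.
the green pentagon, the green cross, the purple hexagon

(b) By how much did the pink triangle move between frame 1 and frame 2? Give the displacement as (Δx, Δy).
(3.5, -1.3)

The pink triangle was at (3.7, 8.4) in frame 1 and (7.2, 7.1) in frame 2.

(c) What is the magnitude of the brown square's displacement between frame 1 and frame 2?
2.0

The brown square moved from (4.6, 3.3) to (4.7, 5.3), a distance of √(0.1² + 2.0²) ≈ 2.0.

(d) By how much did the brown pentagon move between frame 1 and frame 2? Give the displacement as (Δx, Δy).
(-2.2, -2.9)

The brown pentagon was at (8.4, 8.4) in frame 1 and (6.2, 5.5) in frame 2.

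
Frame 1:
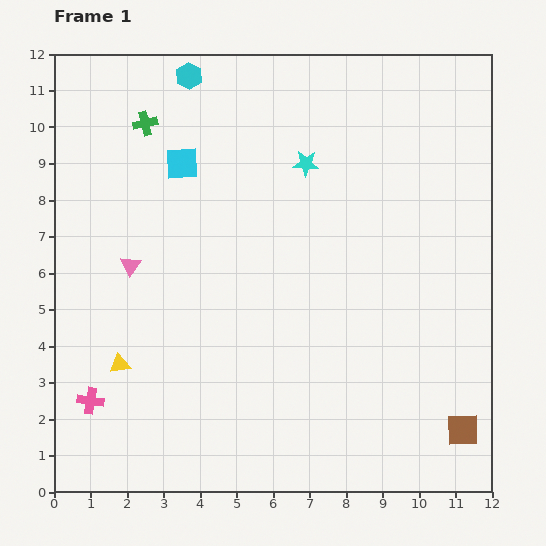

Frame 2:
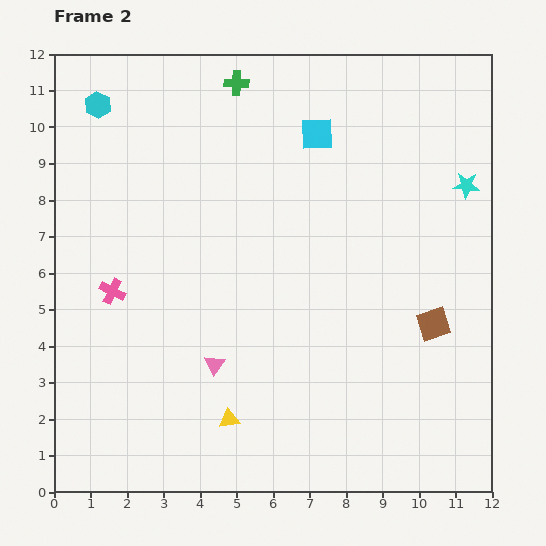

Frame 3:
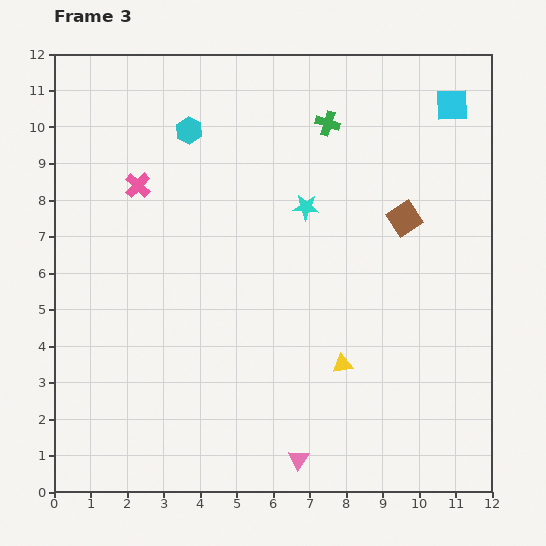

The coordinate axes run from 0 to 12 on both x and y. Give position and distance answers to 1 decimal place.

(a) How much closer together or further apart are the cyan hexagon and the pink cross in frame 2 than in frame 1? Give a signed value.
-4.2

Distance in frame 1: 9.3. Distance in frame 2: 5.1.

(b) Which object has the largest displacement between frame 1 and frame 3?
the cyan square

(moved 7.6; next 7.0)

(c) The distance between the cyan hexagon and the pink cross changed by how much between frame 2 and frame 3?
-3.0

Distance in frame 2: 5.1. Distance in frame 3: 2.1.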